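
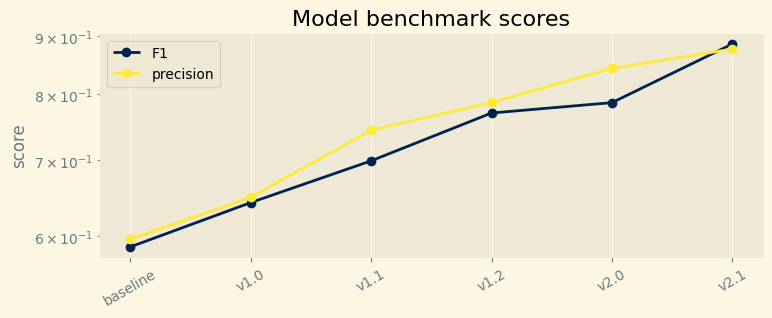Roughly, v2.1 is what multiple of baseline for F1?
≈ 1.5×

v2.1 ≈ 0.90, baseline ≈ 0.60; 0.90/0.60 ≈ 1.5.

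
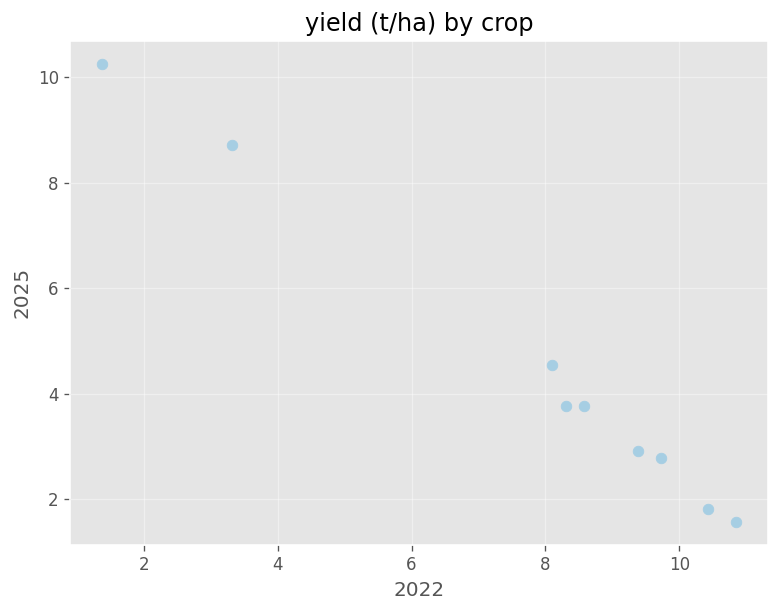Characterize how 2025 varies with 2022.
negative, strong

Points are negatively correlated; strong (|r| ≈ 1.0).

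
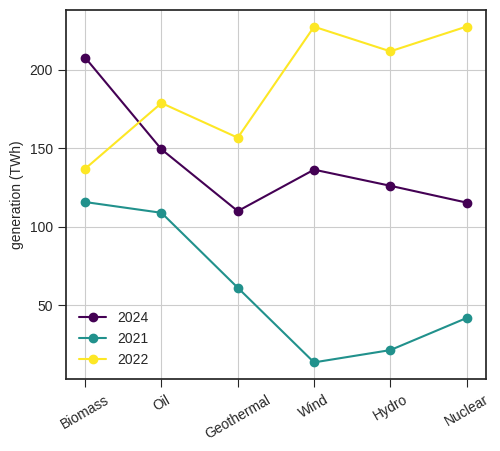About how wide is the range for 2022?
≈ 80

Max Nuclear ≈ 220, min Biomass ≈ 140; range ≈ 80.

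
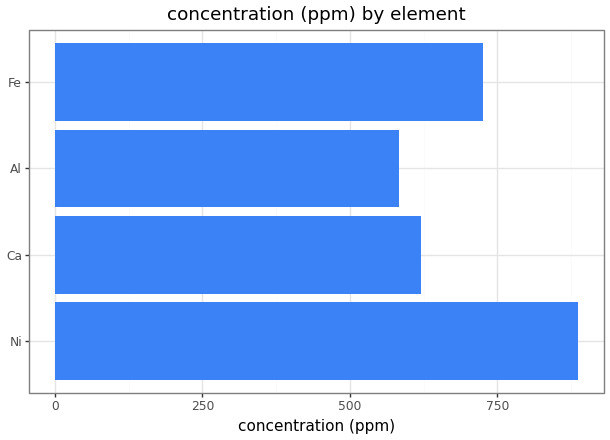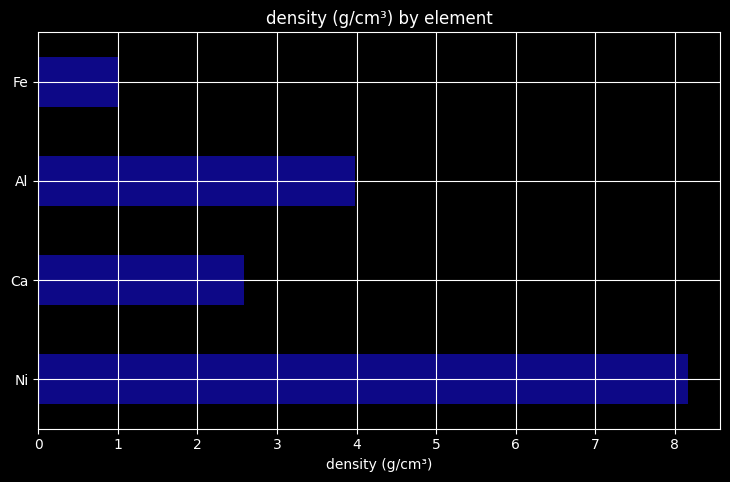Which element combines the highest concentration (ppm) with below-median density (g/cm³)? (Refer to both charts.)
Fe

Chart 2 median density (g/cm³) ≈ 3; below-median elements: Ca, Fe. Among those, Fe has the highest concentration (ppm) (≈ 700).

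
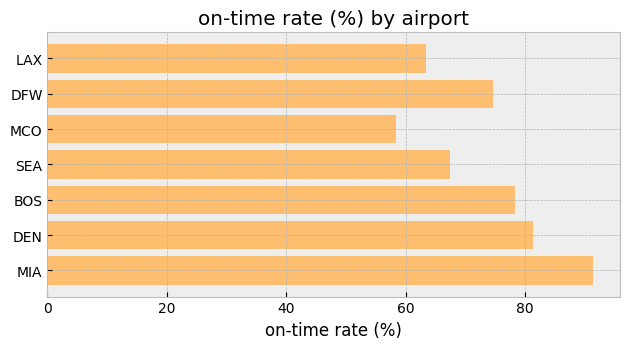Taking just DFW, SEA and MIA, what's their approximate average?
(70 + 70 + 90) / 3 ≈ 77.

≈ 77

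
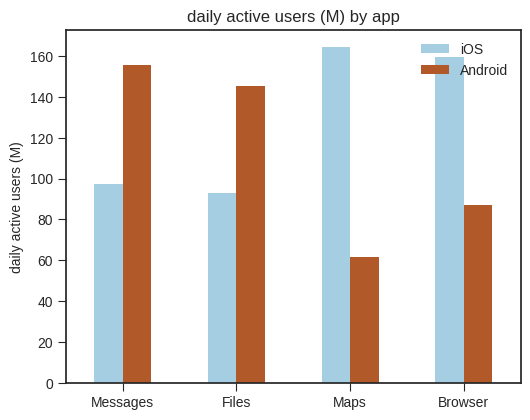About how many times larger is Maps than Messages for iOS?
Maps ≈ 160, Messages ≈ 100; 160/100 ≈ 1.6.

≈ 1.6×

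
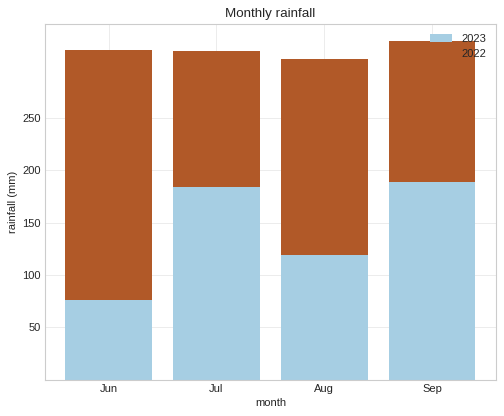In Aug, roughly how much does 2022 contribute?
≈ 200

2022 top ≈ 300, bottom ≈ 100; segment ≈ 200.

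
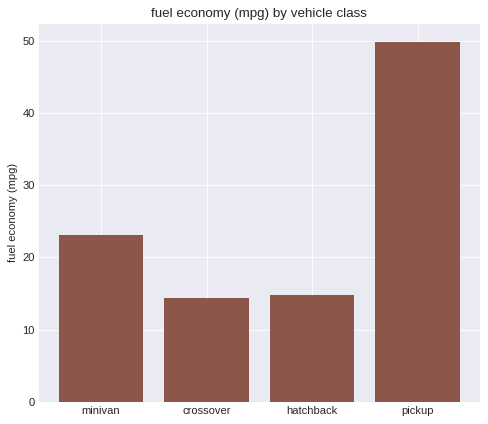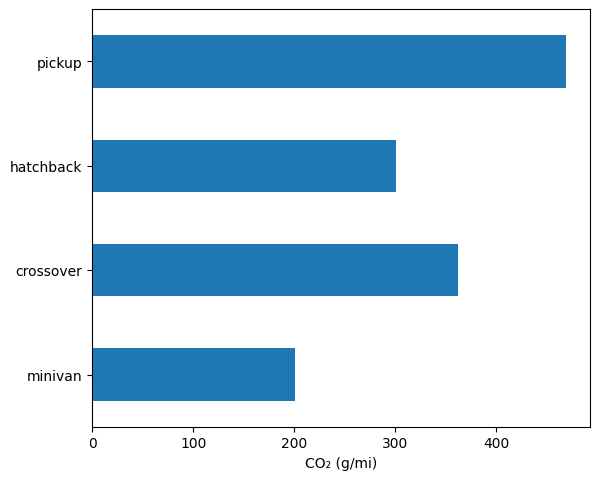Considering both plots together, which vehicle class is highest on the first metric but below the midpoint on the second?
minivan

Chart 2 median CO₂ (g/mi) ≈ 350; below-median vehicle classes: minivan, hatchback. Among those, minivan has the highest fuel economy (mpg) (≈ 25).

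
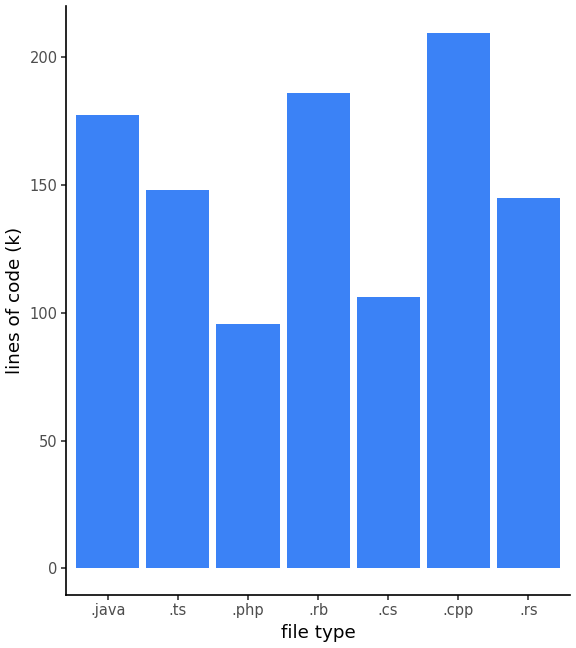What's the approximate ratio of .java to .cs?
≈ 1.8×

.java ≈ 180, .cs ≈ 100; 180/100 ≈ 1.8.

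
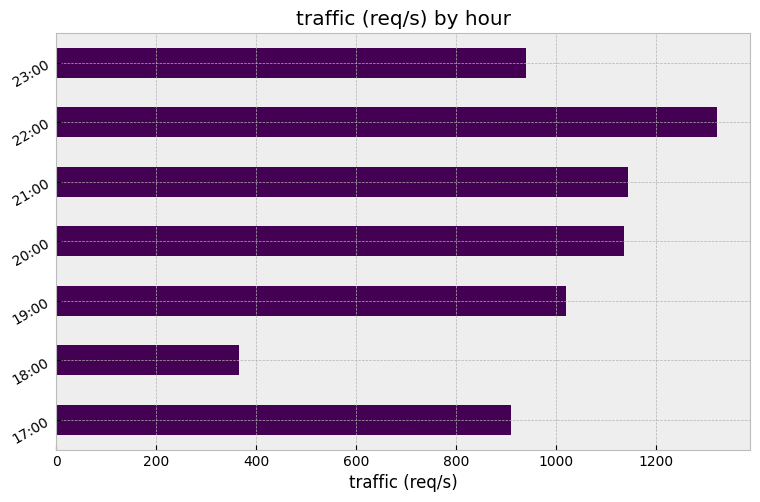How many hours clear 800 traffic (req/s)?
6

Above 800: 17:00, 19:00, 20:00, 21:00, 22:00, 23:00.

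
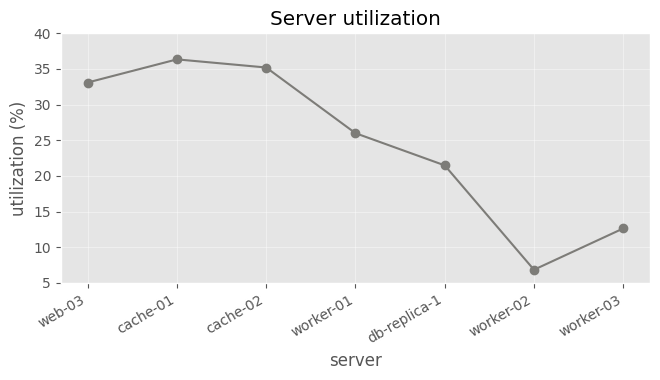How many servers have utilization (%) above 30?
3

Above 30: web-03, cache-01, cache-02.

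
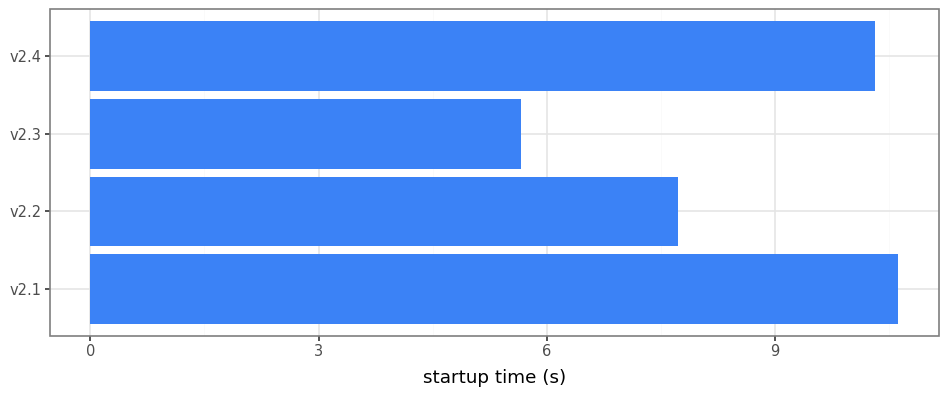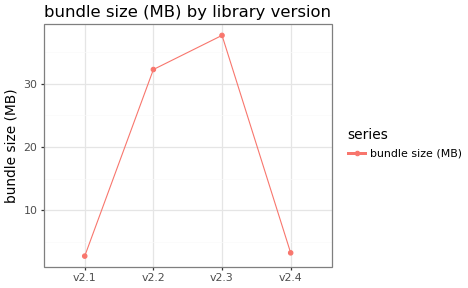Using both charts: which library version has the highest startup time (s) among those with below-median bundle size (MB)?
Chart 2 median bundle size (MB) ≈ 20; below-median library versions: v2.1, v2.4. Among those, v2.1 has the highest startup time (s) (≈ 11).

v2.1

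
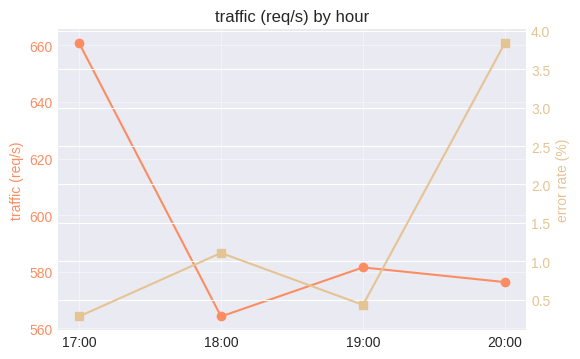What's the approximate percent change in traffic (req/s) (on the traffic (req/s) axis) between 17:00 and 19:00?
≈ -12.1%

17:00 ≈ 660, 19:00 ≈ 580; (580 − 660) / 660 ≈ -12.1%.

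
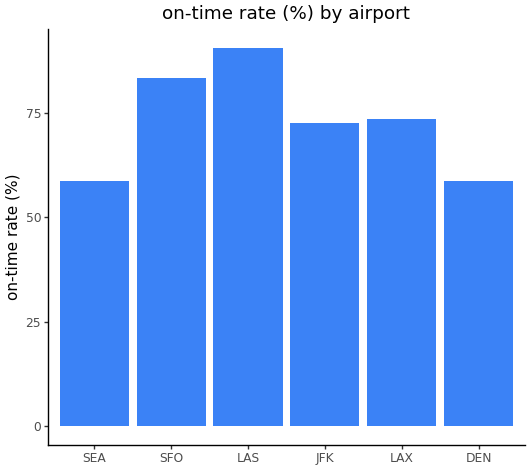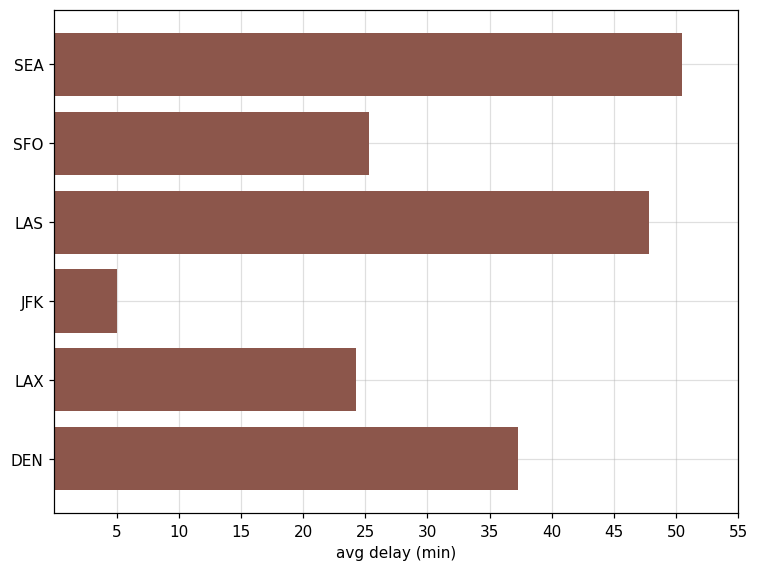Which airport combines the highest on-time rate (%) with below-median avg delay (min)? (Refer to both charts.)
SFO

Chart 2 median avg delay (min) ≈ 30; below-median airports: SFO, JFK, LAX. Among those, SFO has the highest on-time rate (%) (≈ 80).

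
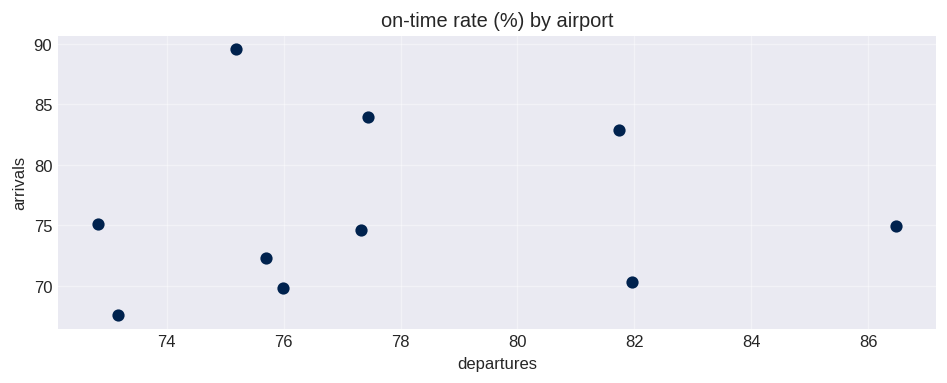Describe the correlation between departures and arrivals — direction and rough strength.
no clear correlation

Points are roughly uncorrelated; weak (|r| ≈ 0.1).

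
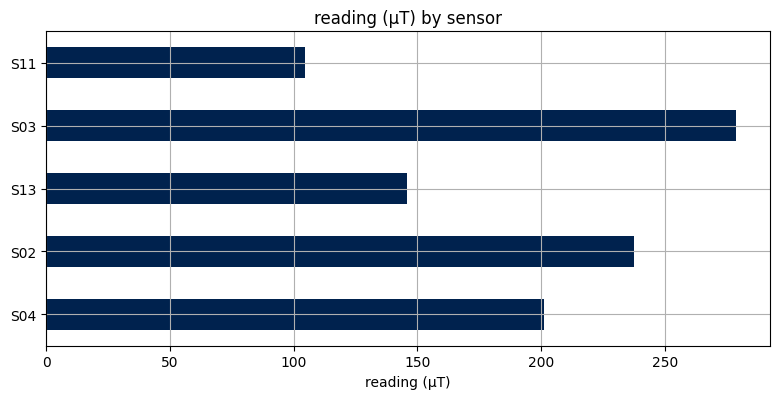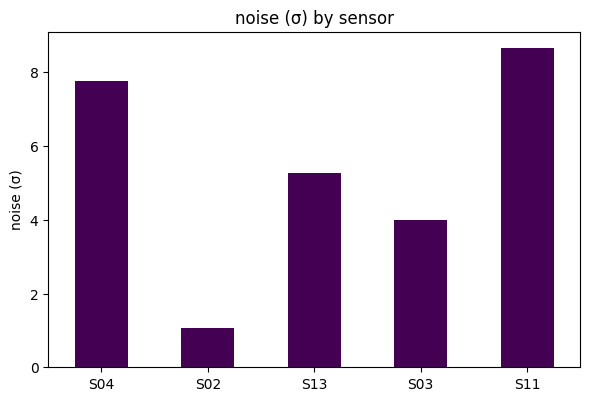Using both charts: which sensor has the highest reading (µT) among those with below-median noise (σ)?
S03

Chart 2 median noise (σ) ≈ 5; below-median sensors: S02, S03. Among those, S03 has the highest reading (µT) (≈ 300).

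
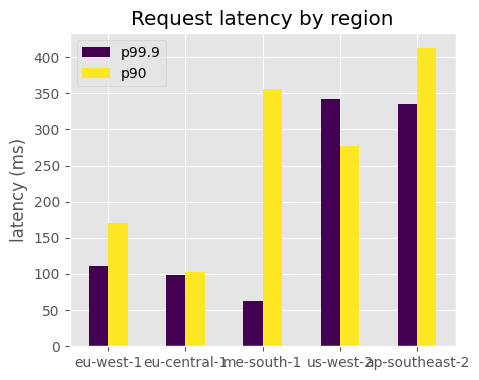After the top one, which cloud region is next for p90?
Top 3 for p90: ap-southeast-2 ≈ 400, me-south-1 ≈ 350, us-west-2 ≈ 300.

me-south-1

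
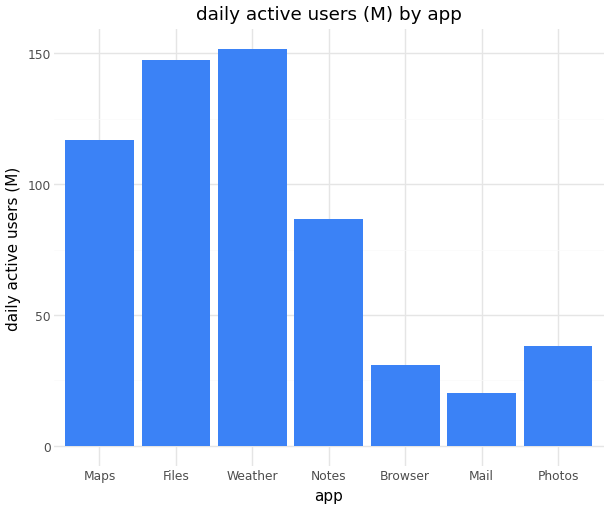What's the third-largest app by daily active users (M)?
Maps

Top 4: Weather ≈ 160, Files ≈ 140, Maps ≈ 120, Notes ≈ 80.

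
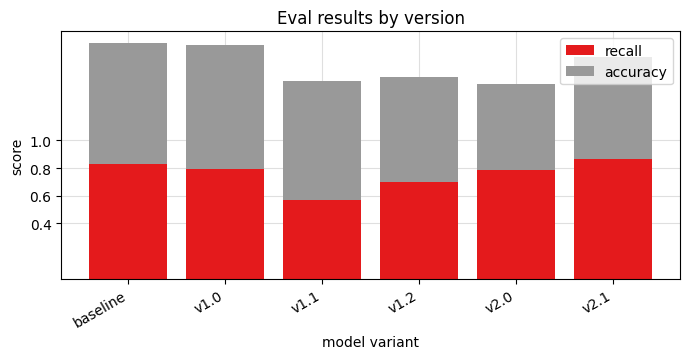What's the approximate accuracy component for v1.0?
≈ 0.8

accuracy top ≈ 1.6, bottom ≈ 0.8; segment ≈ 0.8.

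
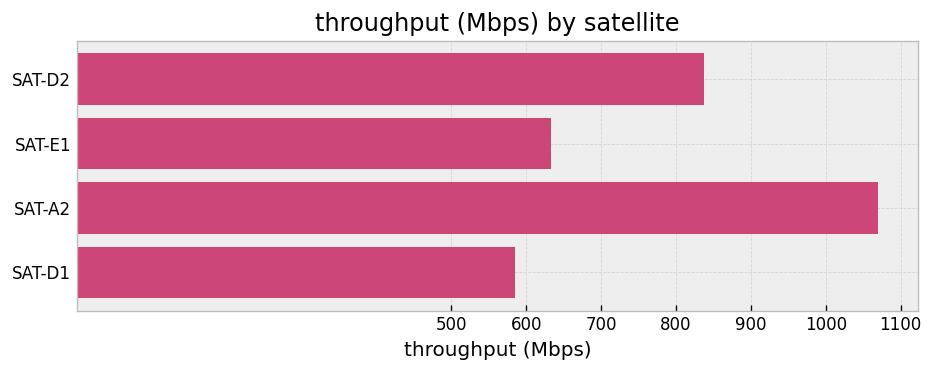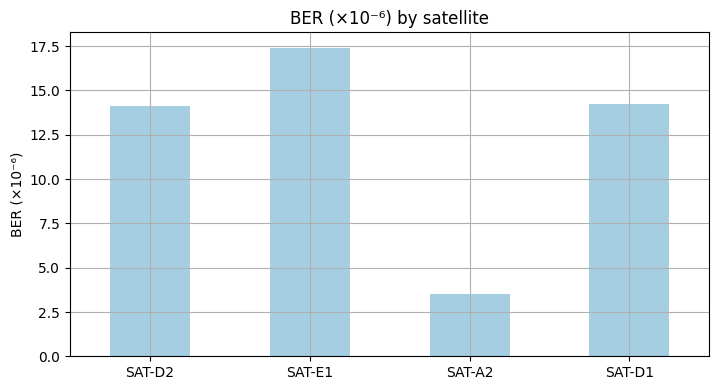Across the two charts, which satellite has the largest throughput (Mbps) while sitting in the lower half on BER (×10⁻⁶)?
Chart 2 median BER (×10⁻⁶) ≈ 14; below-median satellites: SAT-D2, SAT-A2. Among those, SAT-A2 has the highest throughput (Mbps) (≈ 1100).

SAT-A2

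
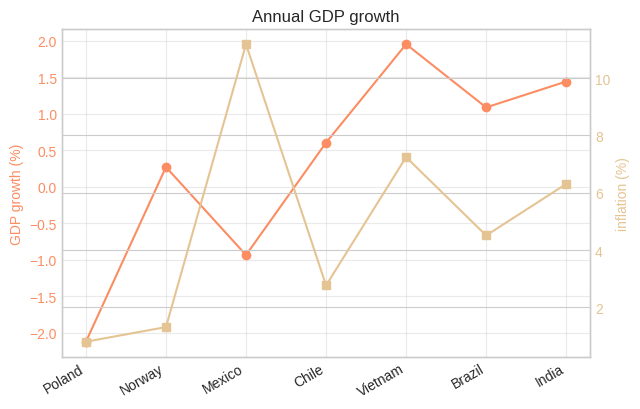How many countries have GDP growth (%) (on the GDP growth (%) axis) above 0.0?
5

Above 0.0: Norway, Chile, Vietnam, Brazil, India.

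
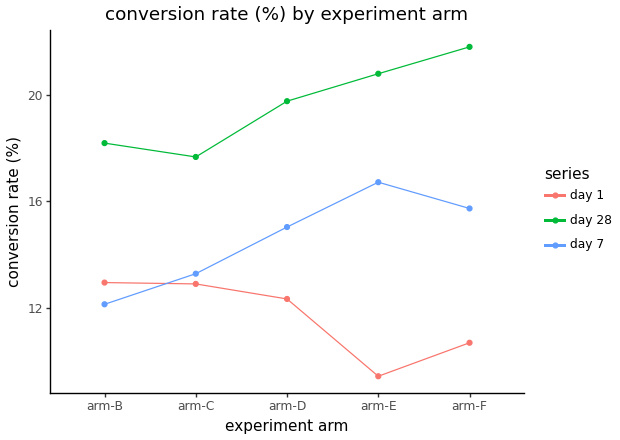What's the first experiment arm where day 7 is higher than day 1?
arm-C

arm-B: day 7 ≈ 12 vs day 1 ≈ 12 (not yet); arm-C: day 7 ≈ 14 vs day 1 ≈ 12 (first crossover).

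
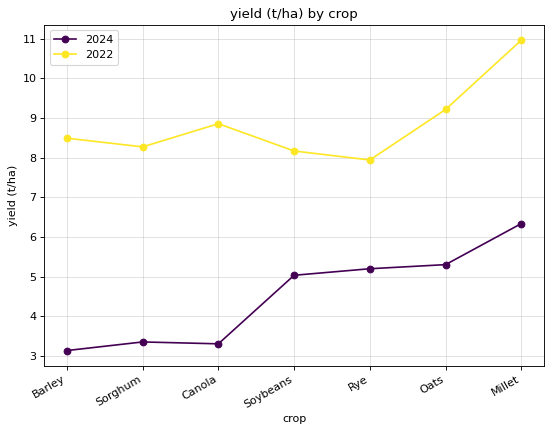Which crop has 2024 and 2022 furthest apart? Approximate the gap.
Canola, ≈ 6 t/ha

Canola: 2024 ≈ 3, 2022 ≈ 9 → gap ≈ 6. Next-largest (Barley) is only ≈ 5.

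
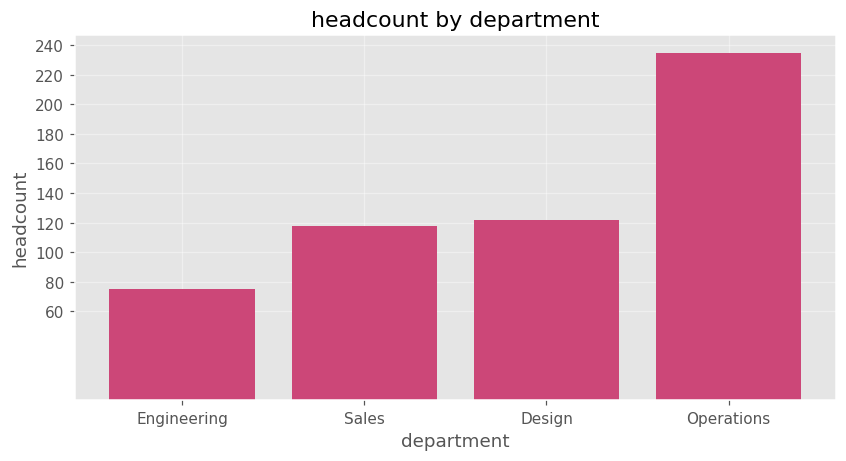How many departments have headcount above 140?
1

Above 140: Operations.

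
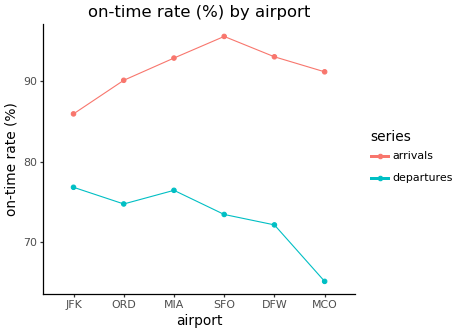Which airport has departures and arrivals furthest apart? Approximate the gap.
MCO: departures ≈ 65, arrivals ≈ 90 → gap ≈ 25. Next-largest (SFO) is only ≈ 20.

MCO, ≈ 25 %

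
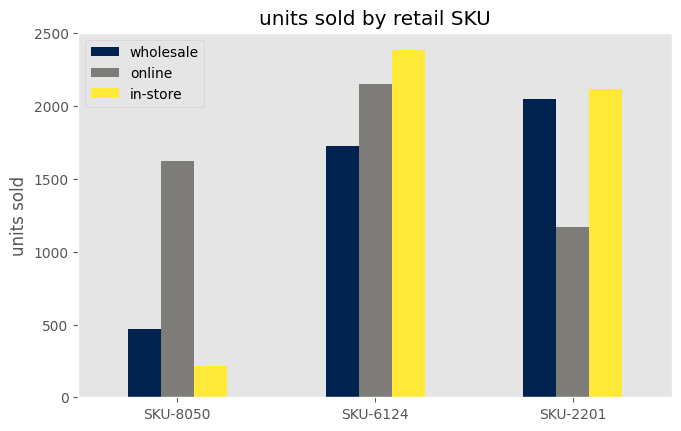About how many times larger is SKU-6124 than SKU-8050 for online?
≈ 1.38×

SKU-6124 ≈ 2200, SKU-8050 ≈ 1600; 2200/1600 ≈ 1.38.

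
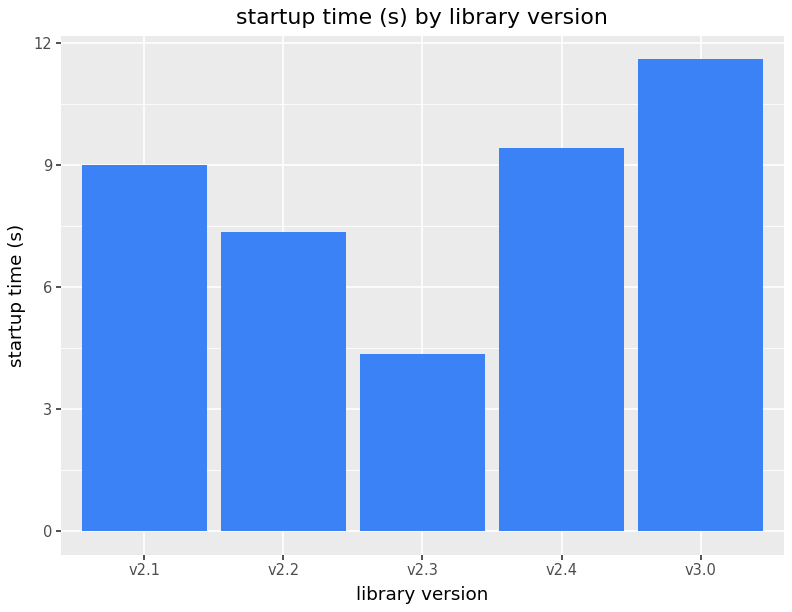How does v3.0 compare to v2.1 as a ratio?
v3.0 ≈ 12, v2.1 ≈ 9; 12/9 ≈ 1.33.

≈ 1.33×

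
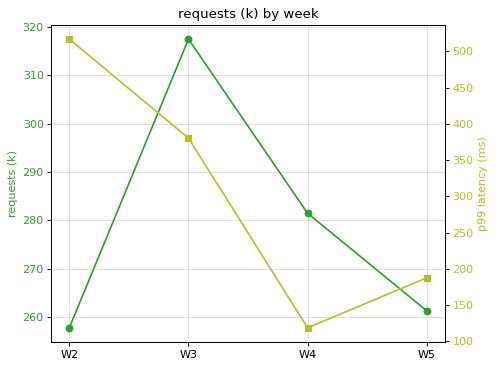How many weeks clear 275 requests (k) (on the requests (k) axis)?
Above 275: W3, W4.

2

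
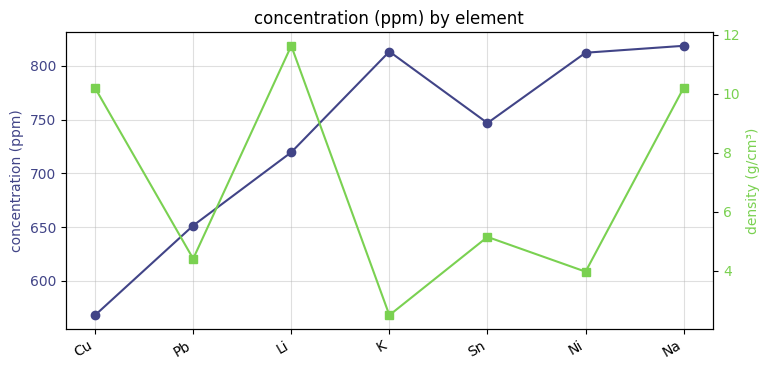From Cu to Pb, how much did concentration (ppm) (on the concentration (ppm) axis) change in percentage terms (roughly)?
≈ +13%

Cu ≈ 575, Pb ≈ 650; (650 − 575) / 575 ≈ +13%.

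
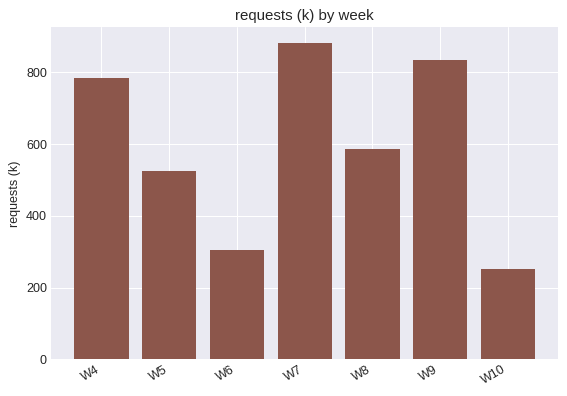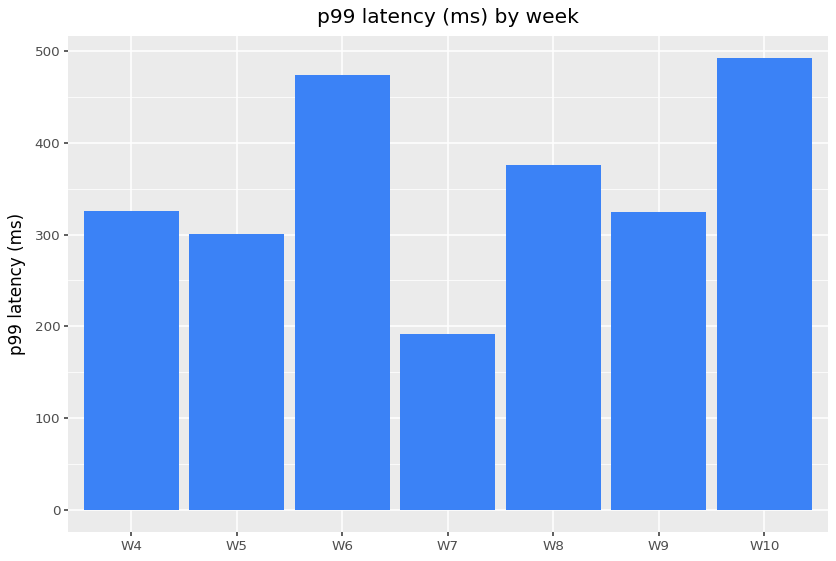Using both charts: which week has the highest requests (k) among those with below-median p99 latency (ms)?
Chart 2 median p99 latency (ms) ≈ 350; below-median weeks: W5, W7, W9. Among those, W7 has the highest requests (k) (≈ 900).

W7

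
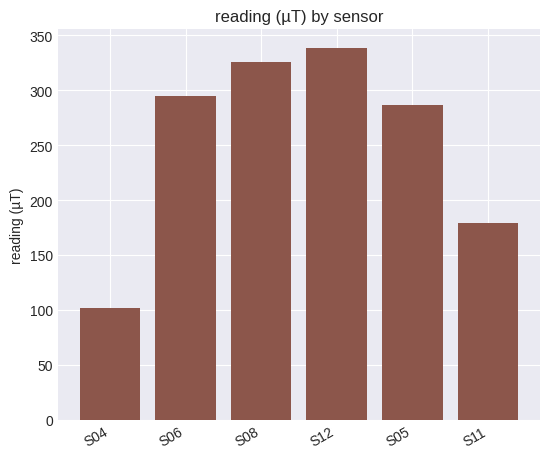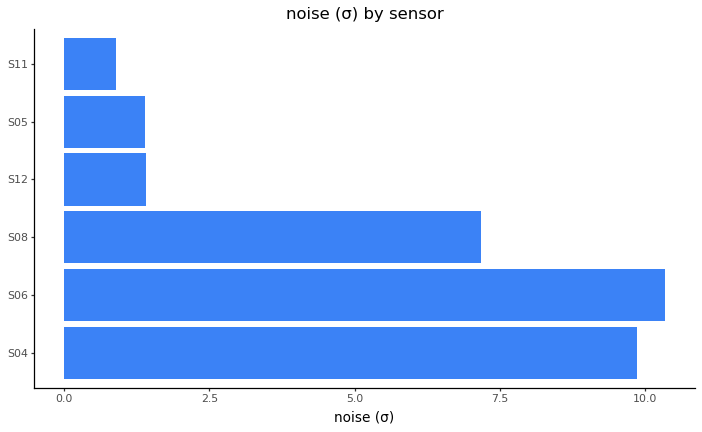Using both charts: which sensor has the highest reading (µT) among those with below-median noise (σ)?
Chart 2 median noise (σ) ≈ 4; below-median sensors: S12, S05, S11. Among those, S12 has the highest reading (µT) (≈ 350).

S12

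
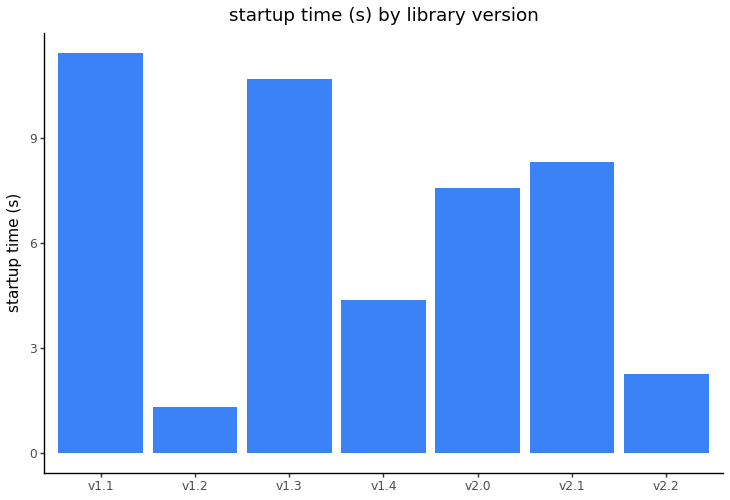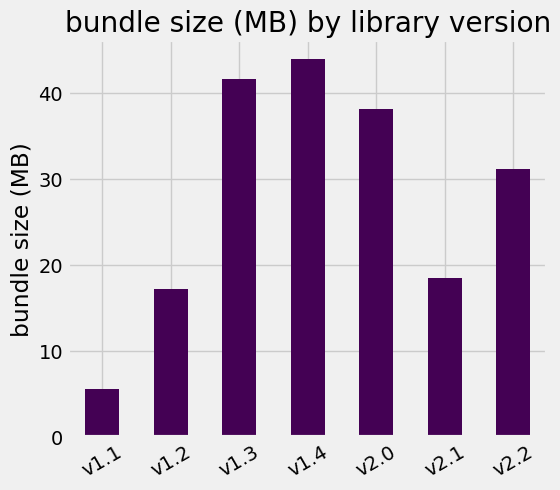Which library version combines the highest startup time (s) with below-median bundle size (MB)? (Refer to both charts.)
v1.1

Chart 2 median bundle size (MB) ≈ 30; below-median library versions: v1.1, v1.2, v2.1. Among those, v1.1 has the highest startup time (s) (≈ 12).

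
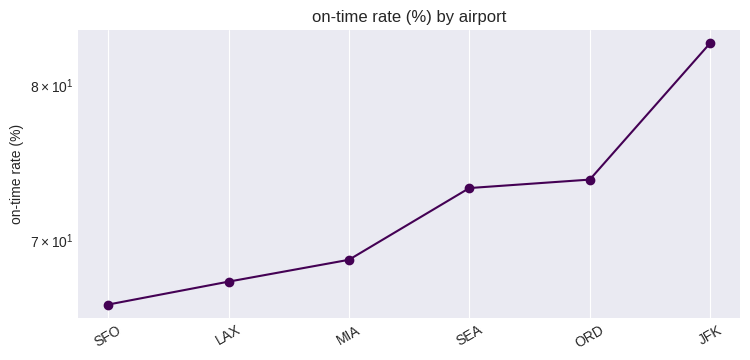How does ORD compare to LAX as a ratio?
≈ 1.09×

ORD ≈ 74, LAX ≈ 68; 74/68 ≈ 1.09.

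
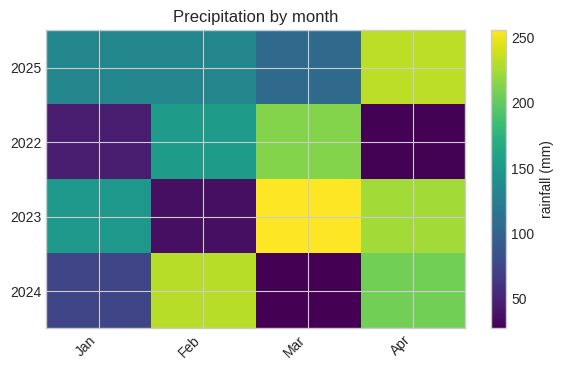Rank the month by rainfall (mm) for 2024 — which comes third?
Top 4 for 2024: Feb ≈ 240, Apr ≈ 200, Jan ≈ 80, Mar ≈ 20.

Jan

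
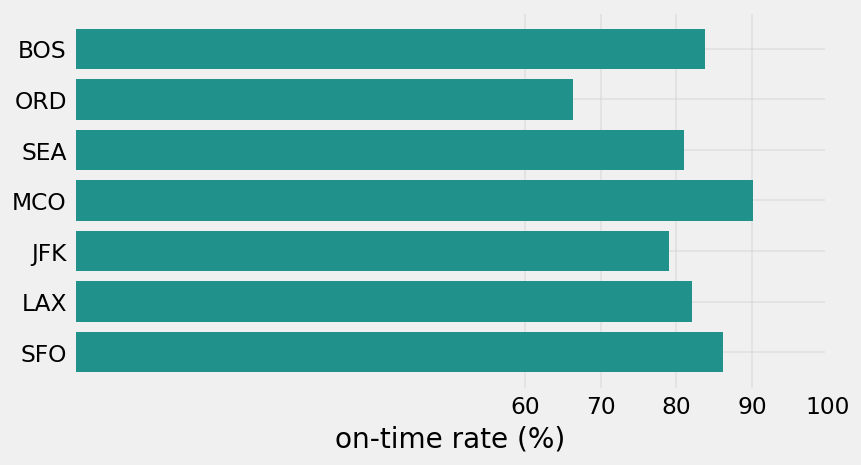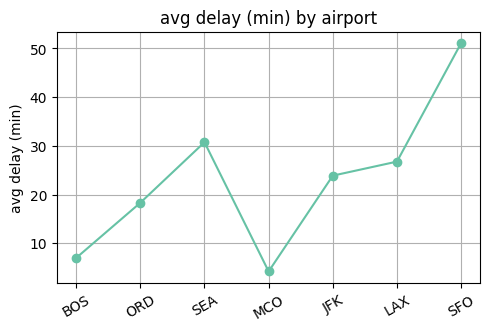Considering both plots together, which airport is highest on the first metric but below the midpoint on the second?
Chart 2 median avg delay (min) ≈ 25; below-median airports: BOS, ORD, MCO. Among those, MCO has the highest on-time rate (%) (≈ 90).

MCO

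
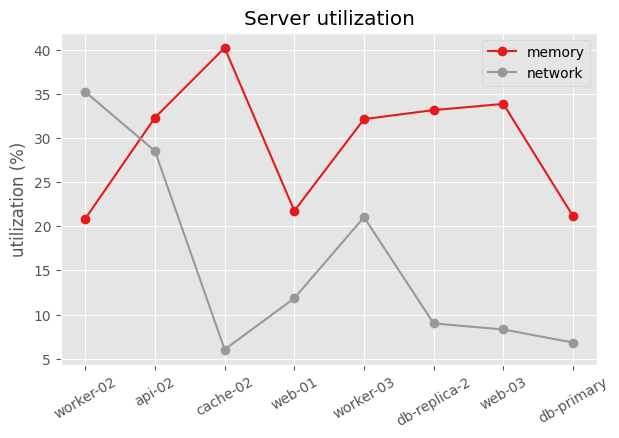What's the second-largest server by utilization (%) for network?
api-02

Top 3 for network: worker-02 ≈ 35, api-02 ≈ 30, worker-03 ≈ 20.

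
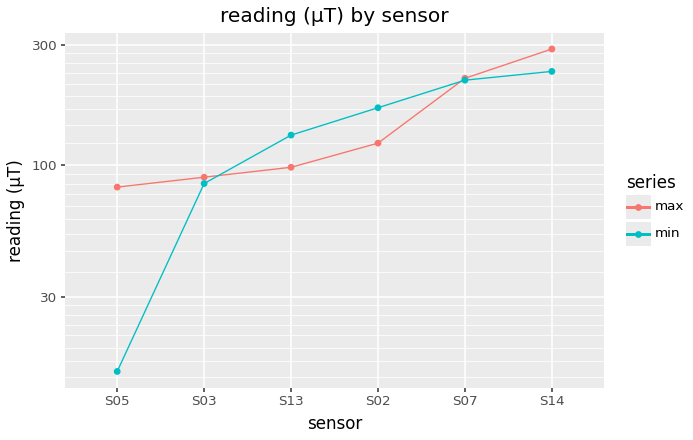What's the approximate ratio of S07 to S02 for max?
≈ 1.8×

S07 ≈ 225, S02 ≈ 125; 225/125 ≈ 1.8.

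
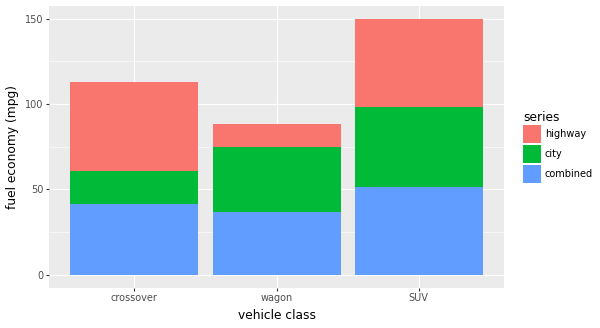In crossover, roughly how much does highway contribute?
≈ 60

highway top ≈ 120, bottom ≈ 60; segment ≈ 60.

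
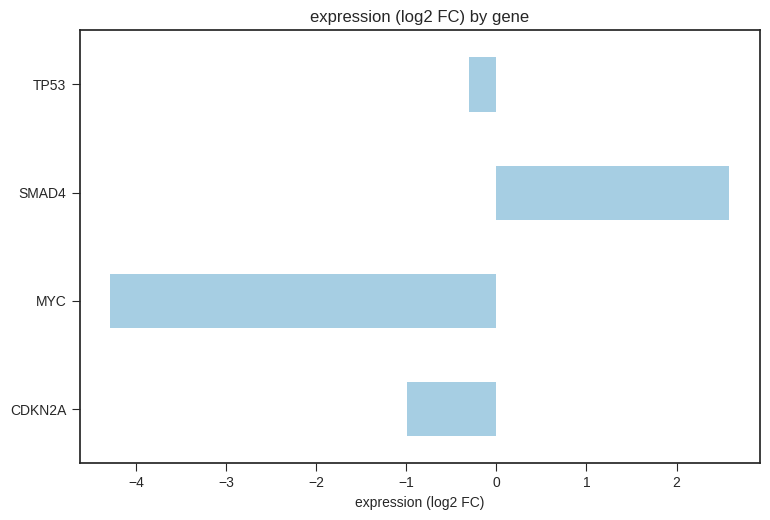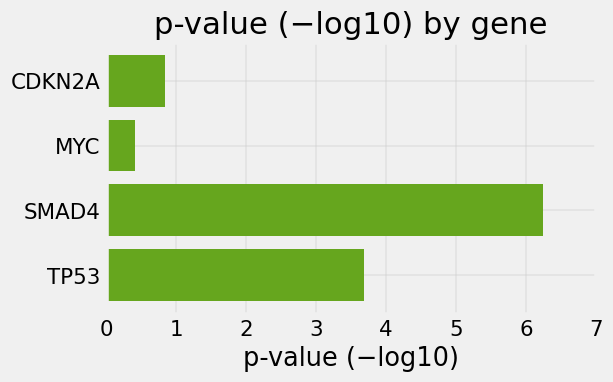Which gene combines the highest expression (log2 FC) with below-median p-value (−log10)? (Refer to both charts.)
Chart 2 median p-value (−log10) ≈ 2; below-median genes: CDKN2A, MYC. Among those, CDKN2A has the highest expression (log2 FC) (≈ -1).

CDKN2A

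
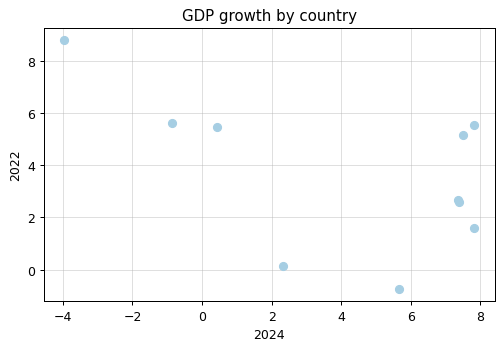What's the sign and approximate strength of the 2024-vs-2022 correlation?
negative, moderate

Points are negatively correlated; moderate (|r| ≈ 0.5).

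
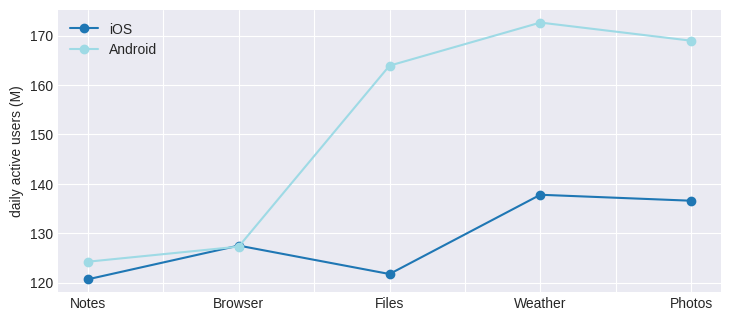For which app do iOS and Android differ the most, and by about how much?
Files, ≈ 45 M

Files: iOS ≈ 120, Android ≈ 165 → gap ≈ 45. Next-largest (Weather) is only ≈ 35.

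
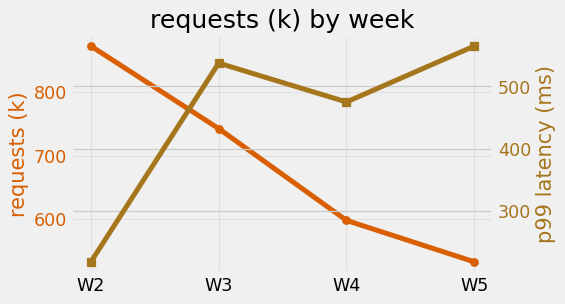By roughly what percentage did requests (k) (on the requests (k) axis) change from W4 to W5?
≈ -8.3%

W4 ≈ 600, W5 ≈ 550; (550 − 600) / 600 ≈ -8.3%.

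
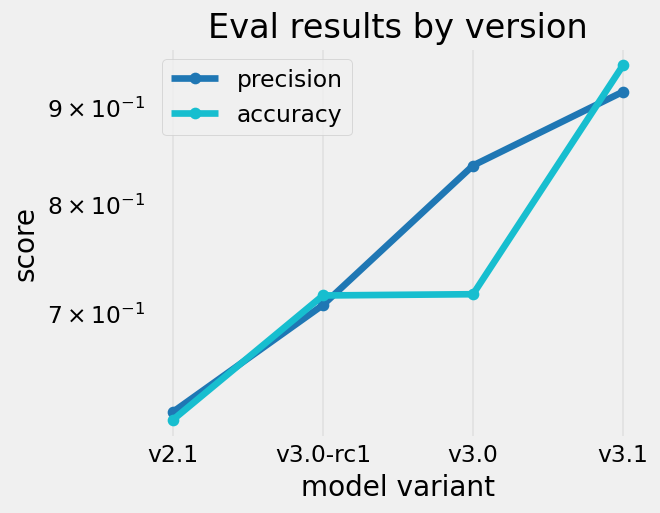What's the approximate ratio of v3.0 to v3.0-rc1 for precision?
≈ 1.21×

v3.0 ≈ 0.85, v3.0-rc1 ≈ 0.70; 0.85/0.70 ≈ 1.21.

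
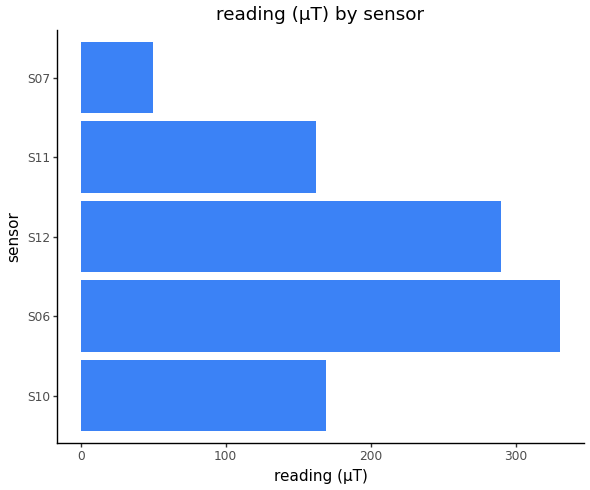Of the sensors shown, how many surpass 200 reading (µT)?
Above 200: S06, S12.

2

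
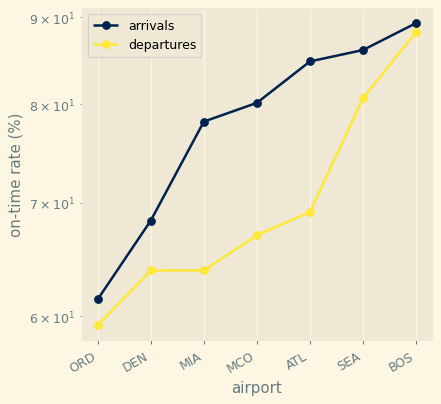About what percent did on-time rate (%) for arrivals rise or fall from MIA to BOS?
MIA ≈ 80, BOS ≈ 90; (90 − 80) / 80 ≈ +12.5%.

≈ +12.5%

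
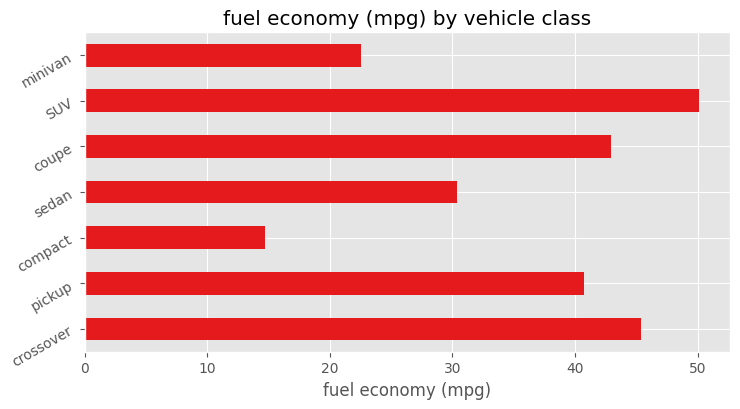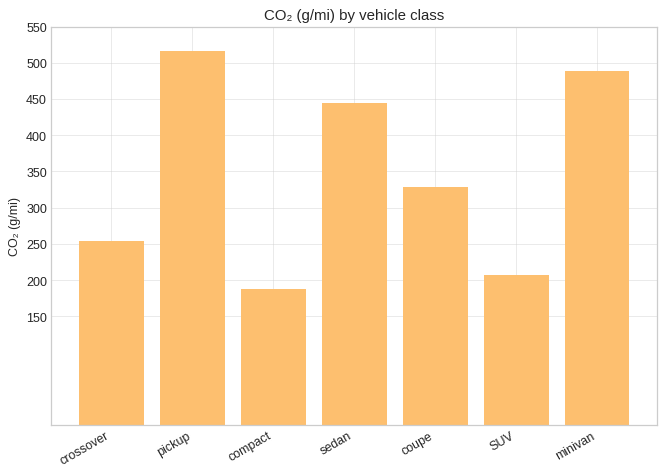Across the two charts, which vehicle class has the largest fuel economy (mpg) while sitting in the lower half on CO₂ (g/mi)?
SUV

Chart 2 median CO₂ (g/mi) ≈ 350; below-median vehicle classes: crossover, compact, SUV. Among those, SUV has the highest fuel economy (mpg) (≈ 50).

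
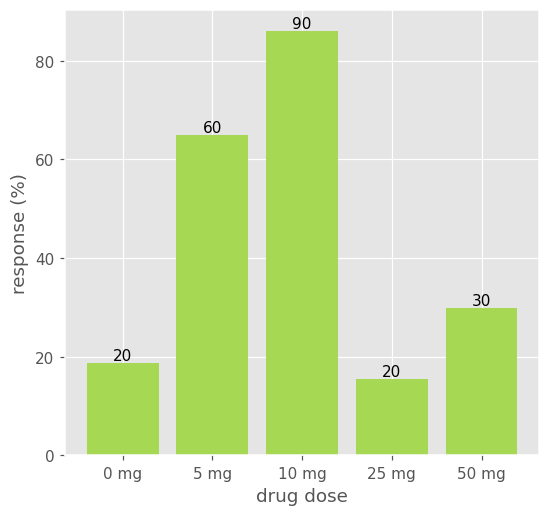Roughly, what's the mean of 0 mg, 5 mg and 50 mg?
≈ 37

(20 + 60 + 30) / 3 ≈ 37.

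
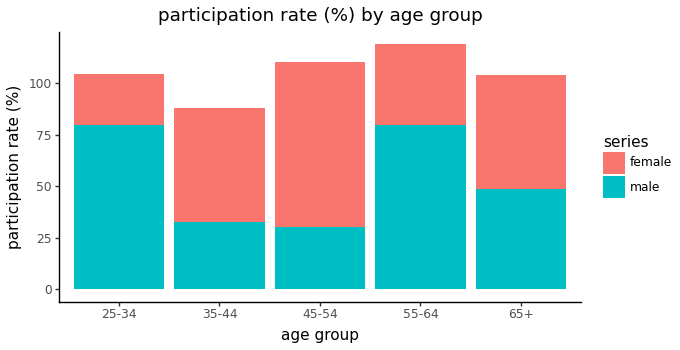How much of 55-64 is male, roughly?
male top ≈ 80, bottom ≈ 0; segment ≈ 80.

≈ 80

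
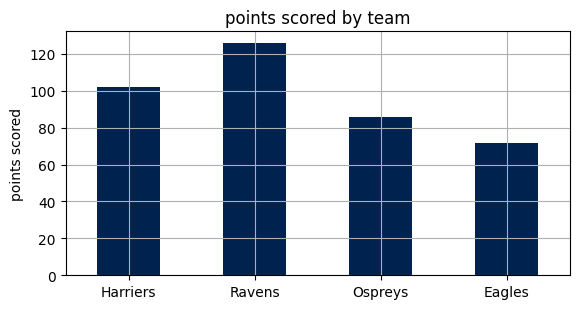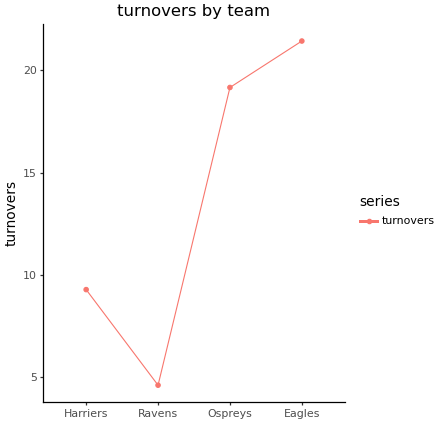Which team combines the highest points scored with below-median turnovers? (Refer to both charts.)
Ravens

Chart 2 median turnovers ≈ 14; below-median teams: Harriers, Ravens. Among those, Ravens has the highest points scored (≈ 120).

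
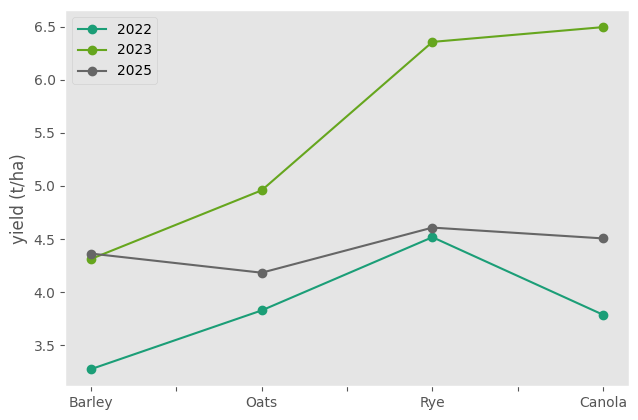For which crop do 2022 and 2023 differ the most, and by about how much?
Canola: 2022 ≈ 4.0, 2023 ≈ 6.5 → gap ≈ 2.5. Next-largest (Rye) is only ≈ 2.0.

Canola, ≈ 2.5 t/ha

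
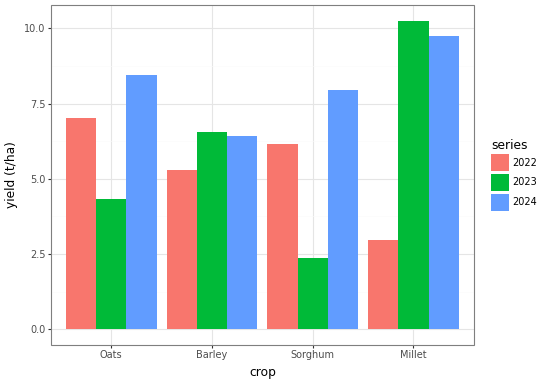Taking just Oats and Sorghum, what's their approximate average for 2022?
≈ 6

(7 + 6) / 2 ≈ 6.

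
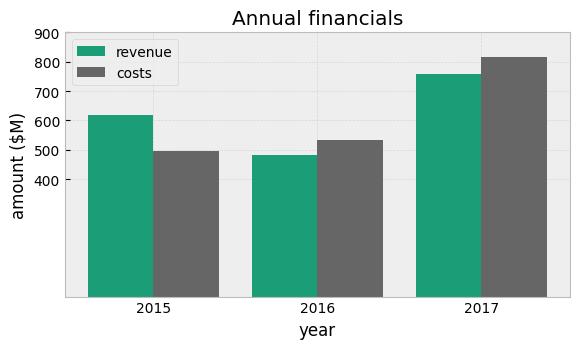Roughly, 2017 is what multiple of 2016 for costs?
≈ 1.6×

2017 ≈ 800, 2016 ≈ 500; 800/500 ≈ 1.6.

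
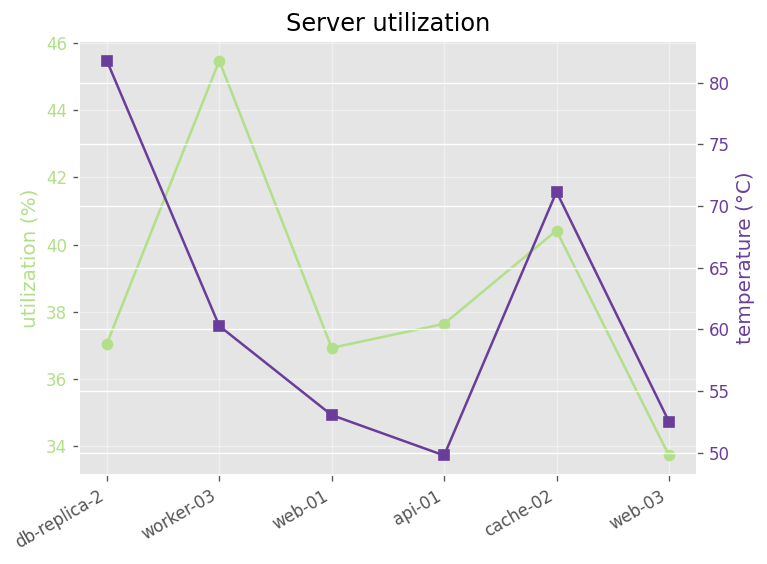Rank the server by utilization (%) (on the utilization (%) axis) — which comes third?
Top 4 (on the utilization (%) axis): worker-03 ≈ 45, cache-02 ≈ 40, api-01 ≈ 38, db-replica-2 ≈ 37.

api-01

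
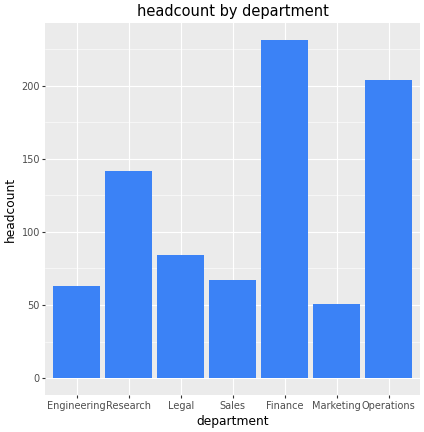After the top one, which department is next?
Operations

Top 3: Finance ≈ 240, Operations ≈ 200, Research ≈ 140.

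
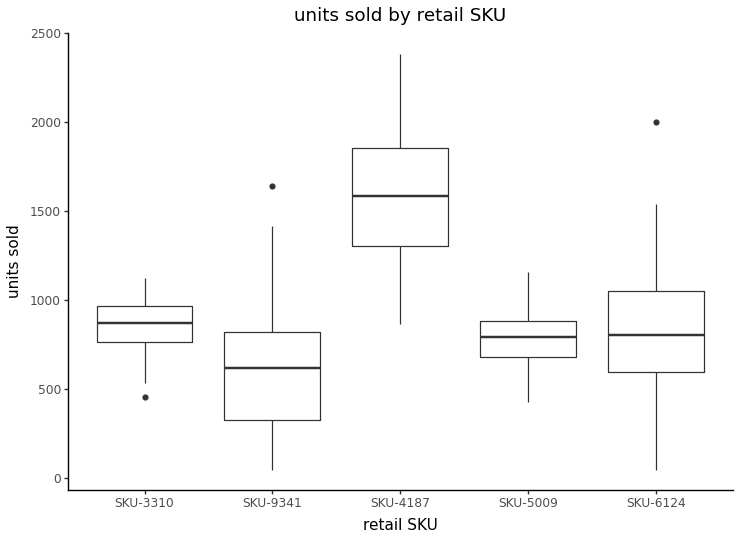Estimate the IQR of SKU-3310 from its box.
Q3 ≈ 1000, Q1 ≈ 800; IQR ≈ 200.

≈ 200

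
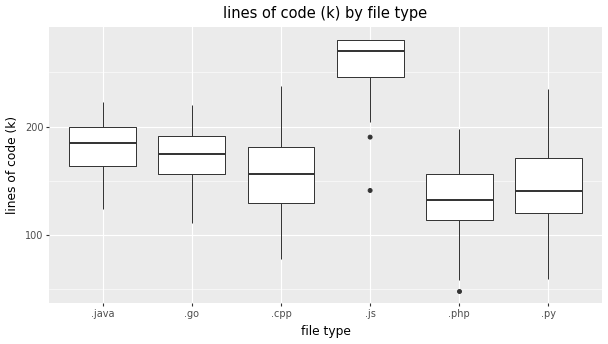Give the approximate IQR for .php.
Q3 ≈ 160, Q1 ≈ 120; IQR ≈ 40.

≈ 40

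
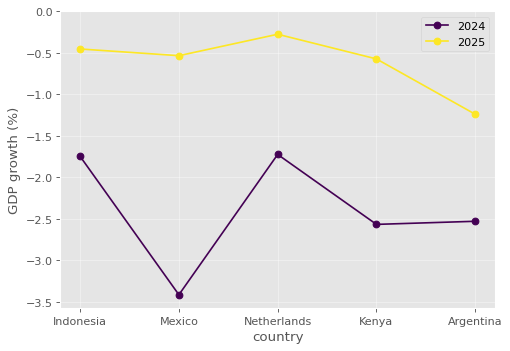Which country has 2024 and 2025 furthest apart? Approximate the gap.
Mexico, ≈ 3.0 %

Mexico: 2024 ≈ -3.5, 2025 ≈ -0.5 → gap ≈ 3.0. Next-largest (Kenya) is only ≈ 2.0.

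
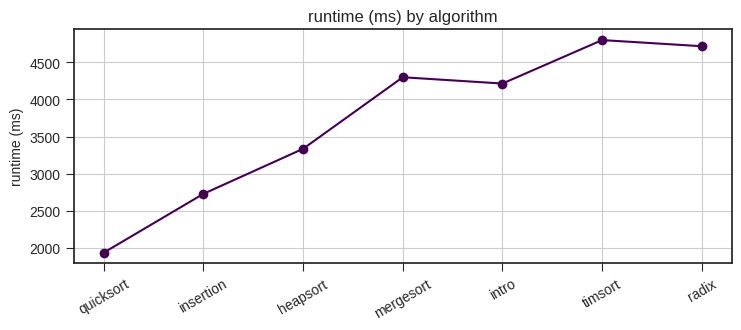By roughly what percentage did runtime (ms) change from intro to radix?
intro ≈ 4000, radix ≈ 4500; (4500 − 4000) / 4000 ≈ +12.5%.

≈ +12.5%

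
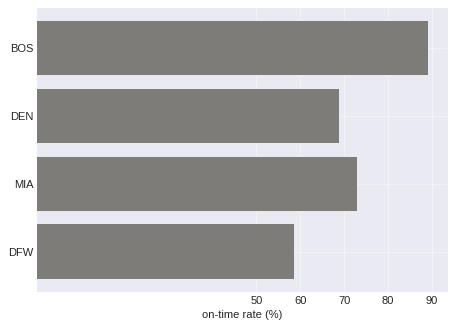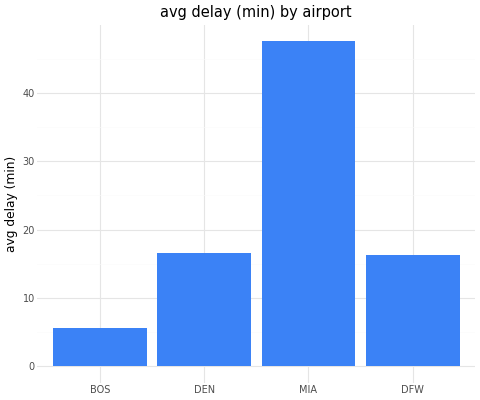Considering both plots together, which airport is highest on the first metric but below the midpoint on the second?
BOS

Chart 2 median avg delay (min) ≈ 15; below-median airports: BOS, DFW. Among those, BOS has the highest on-time rate (%) (≈ 90).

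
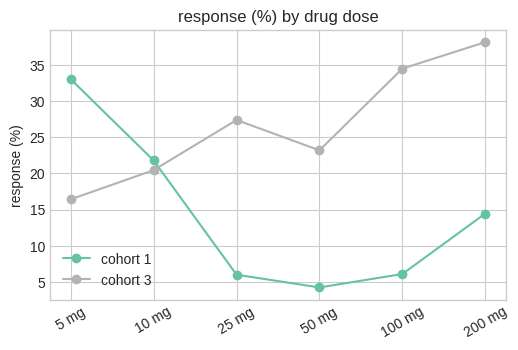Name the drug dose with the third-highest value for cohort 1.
Top 4 for cohort 1: 5 mg ≈ 35, 10 mg ≈ 20, 200 mg ≈ 15, 100 mg ≈ 5.

200 mg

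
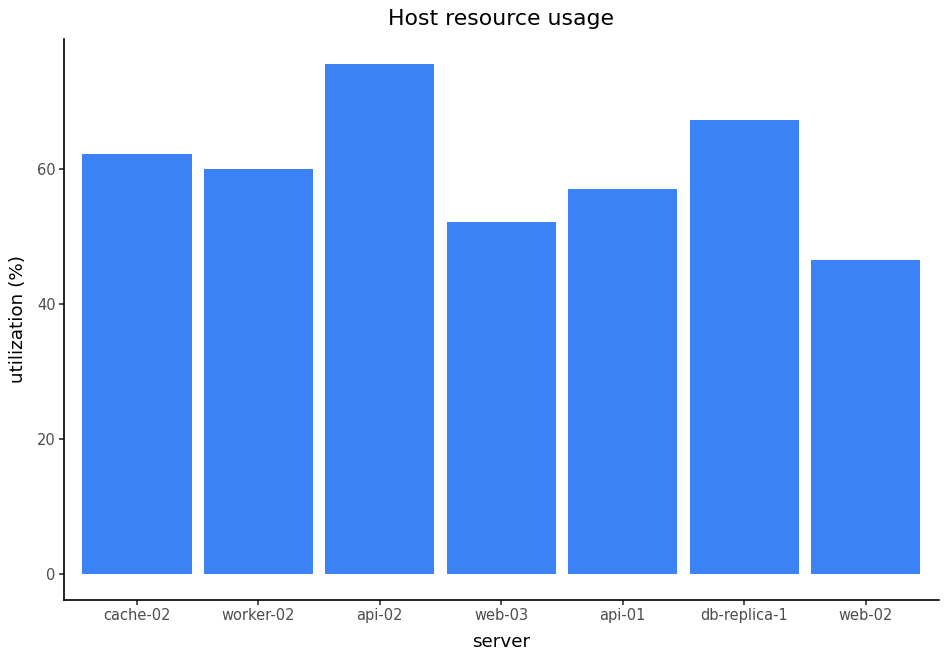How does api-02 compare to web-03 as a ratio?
≈ 1.6×

api-02 ≈ 80, web-03 ≈ 50; 80/50 ≈ 1.6.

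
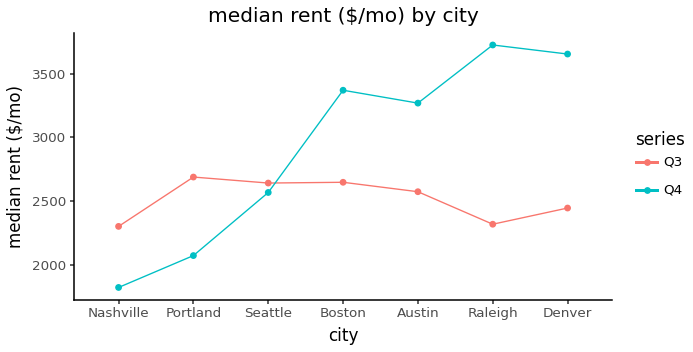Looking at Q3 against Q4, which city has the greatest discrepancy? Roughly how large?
Raleigh: Q3 ≈ 2400, Q4 ≈ 3800 → gap ≈ 1400. Next-largest (Denver) is only ≈ 1200.

Raleigh, ≈ 1400 $/mo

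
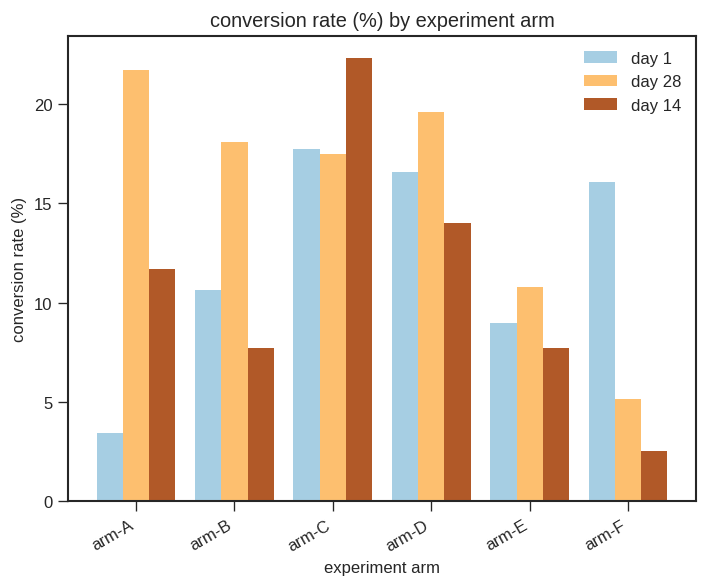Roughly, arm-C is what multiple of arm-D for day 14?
≈ 1.57×

arm-C ≈ 22, arm-D ≈ 14; 22/14 ≈ 1.57.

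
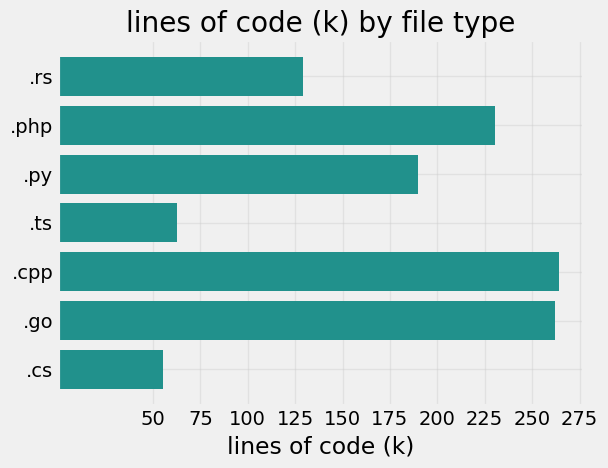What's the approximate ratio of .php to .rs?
≈ 1.8×

.php ≈ 225, .rs ≈ 125; 225/125 ≈ 1.8.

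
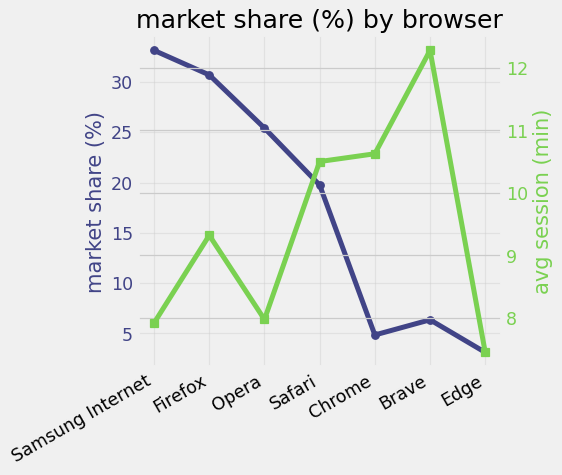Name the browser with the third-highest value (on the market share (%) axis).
Top 4 (on the market share (%) axis): Samsung Internet ≈ 35, Firefox ≈ 30, Opera ≈ 25, Safari ≈ 20.

Opera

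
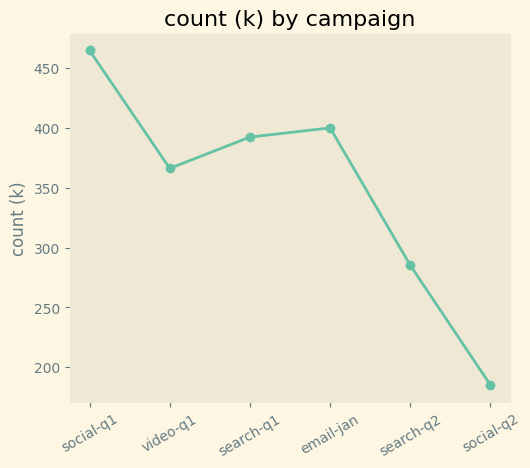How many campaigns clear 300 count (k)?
4

Above 300: social-q1, video-q1, search-q1, email-jan.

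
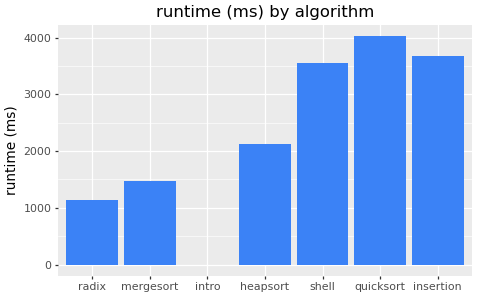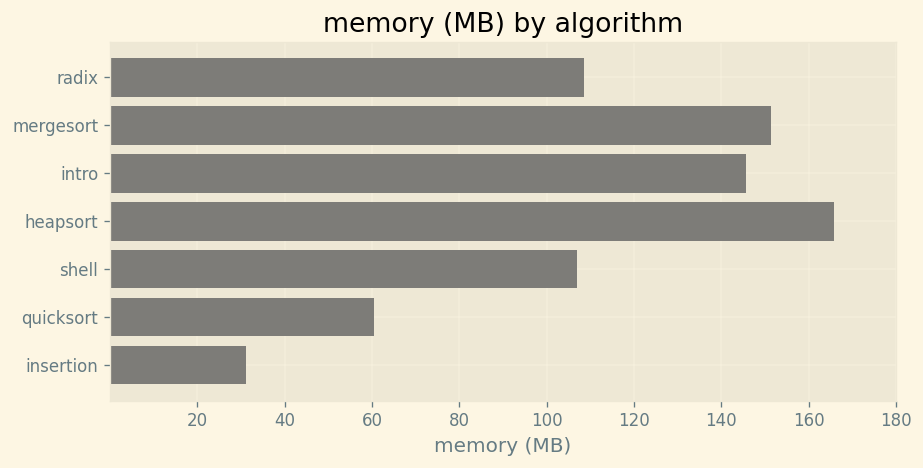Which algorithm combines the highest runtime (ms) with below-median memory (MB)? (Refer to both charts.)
Chart 2 median memory (MB) ≈ 100; below-median algorithms: shell, quicksort, insertion. Among those, quicksort has the highest runtime (ms) (≈ 4000).

quicksort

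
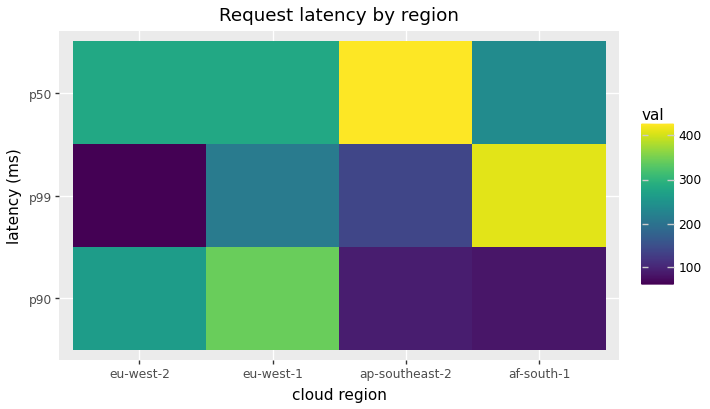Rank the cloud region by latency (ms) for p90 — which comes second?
eu-west-2

Top 3 for p90: eu-west-1 ≈ 350, eu-west-2 ≈ 250, ap-southeast-2 ≈ 100.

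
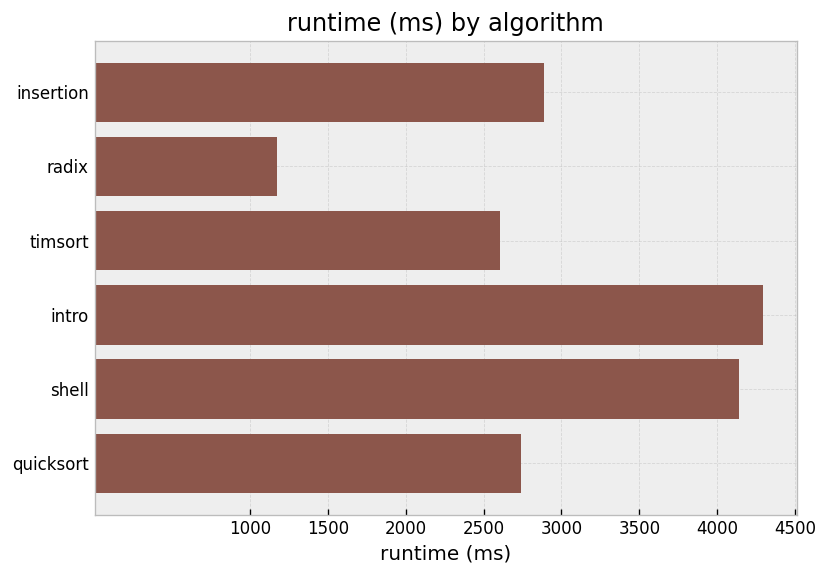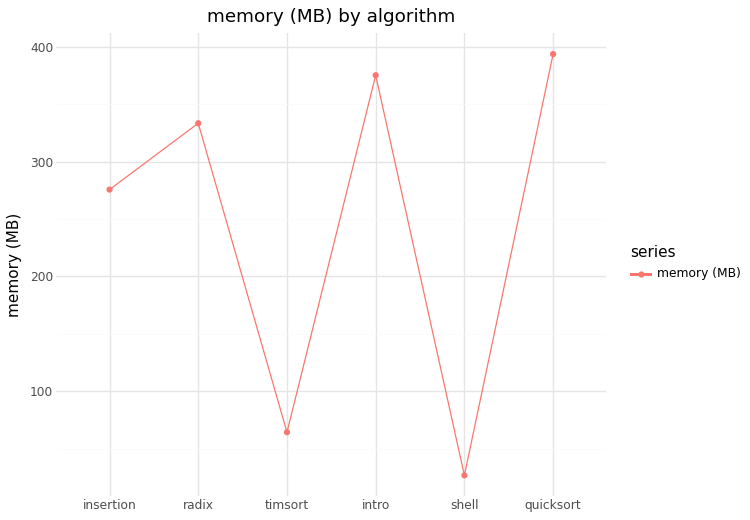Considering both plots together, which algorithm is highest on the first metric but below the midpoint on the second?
shell

Chart 2 median memory (MB) ≈ 300; below-median algorithms: insertion, timsort, shell. Among those, shell has the highest runtime (ms) (≈ 4000).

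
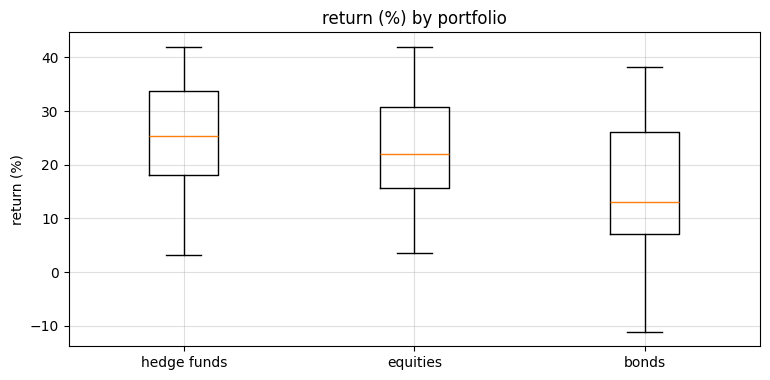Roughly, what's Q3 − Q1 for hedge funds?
≈ 16

Q3 ≈ 34, Q1 ≈ 18; IQR ≈ 16.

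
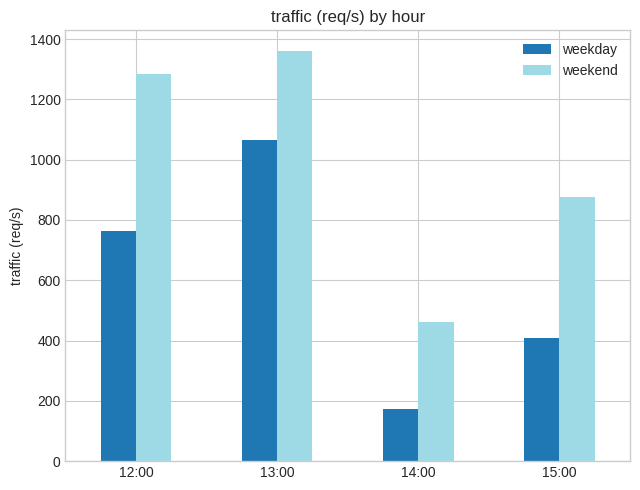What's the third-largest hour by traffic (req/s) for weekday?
Top 4 for weekday: 13:00 ≈ 1000, 12:00 ≈ 800, 15:00 ≈ 400, 14:00 ≈ 200.

15:00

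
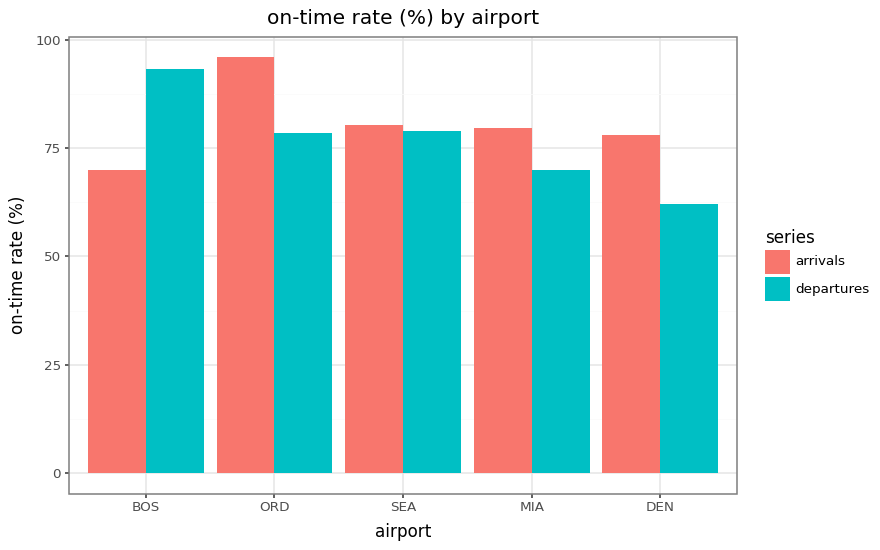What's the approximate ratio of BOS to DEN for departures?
BOS ≈ 90, DEN ≈ 60; 90/60 ≈ 1.5.

≈ 1.5×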